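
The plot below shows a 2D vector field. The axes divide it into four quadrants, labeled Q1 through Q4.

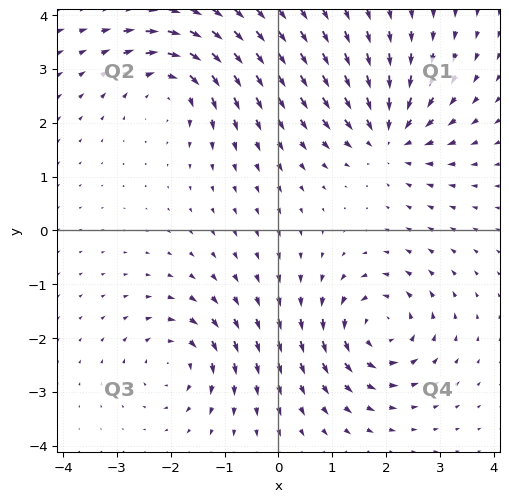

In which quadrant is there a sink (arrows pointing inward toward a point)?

The sink sits at approximately (2.0, 1.8), which lies in quadrant Q1. The divergence there is about -5, negative as expected for a sink.

Q1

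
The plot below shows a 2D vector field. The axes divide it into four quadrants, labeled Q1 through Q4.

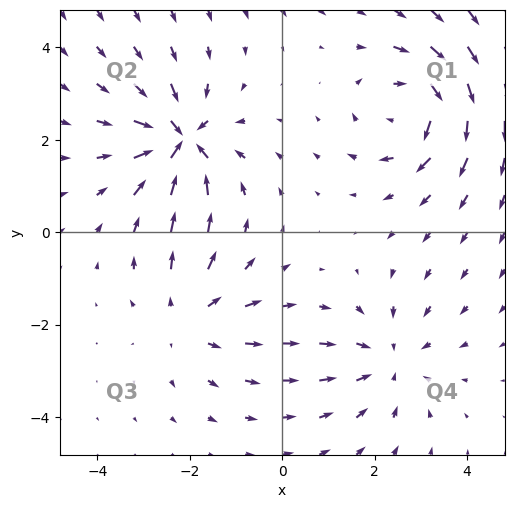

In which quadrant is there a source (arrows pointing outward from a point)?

The source sits at approximately (-2.0, -1.8), which lies in quadrant Q3. The divergence there is about +3, positive as expected for a source.

Q3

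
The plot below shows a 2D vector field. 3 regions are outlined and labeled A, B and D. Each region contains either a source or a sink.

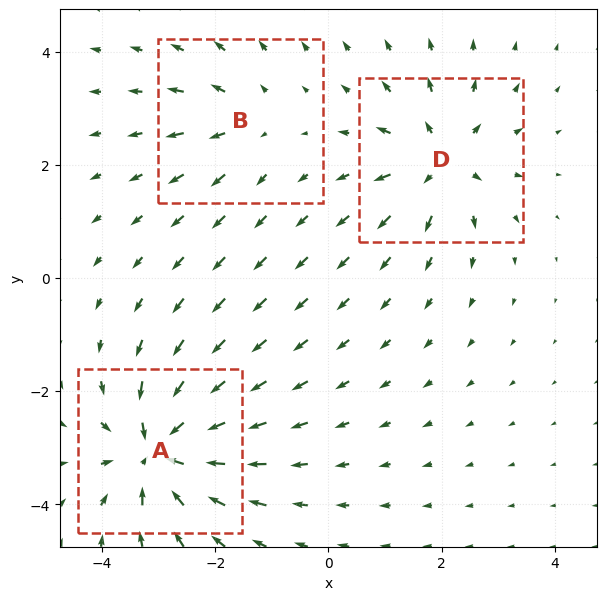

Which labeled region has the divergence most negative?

Divergence at each region's feature centre — A: about -6, B: about +3, D: about +4. Region A is most negative.

A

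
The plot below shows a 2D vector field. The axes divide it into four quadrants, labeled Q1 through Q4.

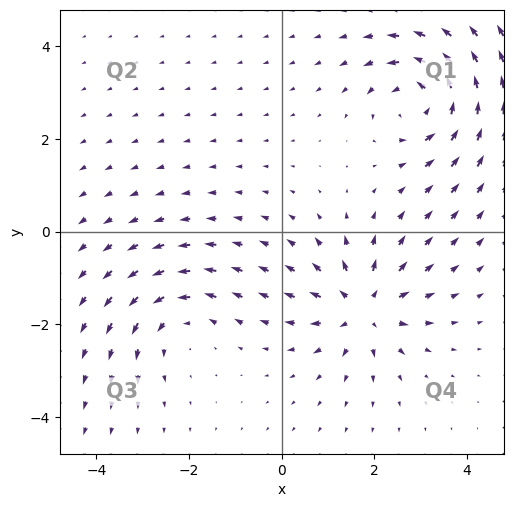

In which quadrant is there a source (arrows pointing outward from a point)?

Q4

The source sits at approximately (1.8, -1.6), which lies in quadrant Q4. The divergence there is about +3, positive as expected for a source.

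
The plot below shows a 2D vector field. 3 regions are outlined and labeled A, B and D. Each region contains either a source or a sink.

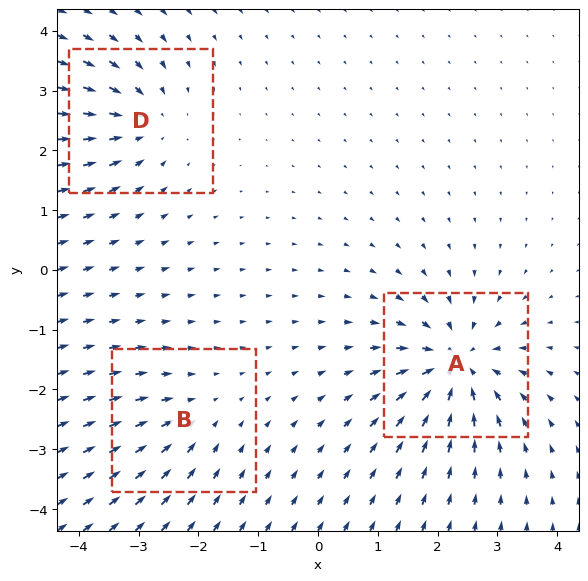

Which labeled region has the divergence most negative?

Divergence at each region's feature centre — A: about -6, B: about -3, D: about -4. Region A is most negative.

A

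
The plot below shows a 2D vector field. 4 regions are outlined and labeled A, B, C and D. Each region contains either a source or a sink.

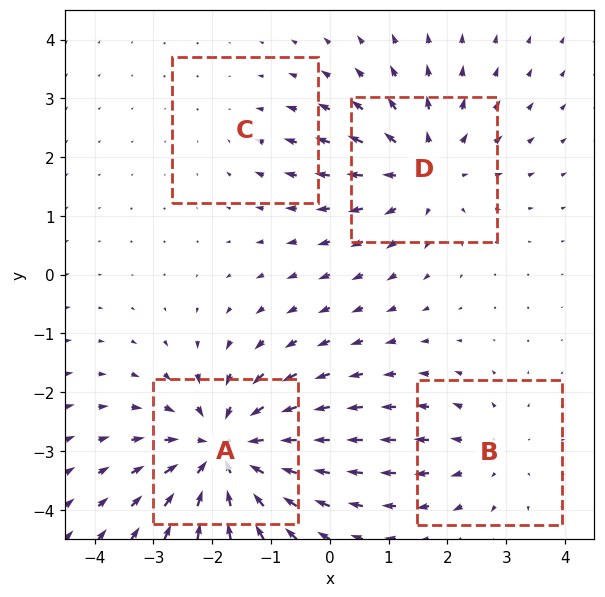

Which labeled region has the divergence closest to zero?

C

Divergence at each region's feature centre — A: about -7, B: about +3, C: about -2, D: about +5. Region C is closest to zero.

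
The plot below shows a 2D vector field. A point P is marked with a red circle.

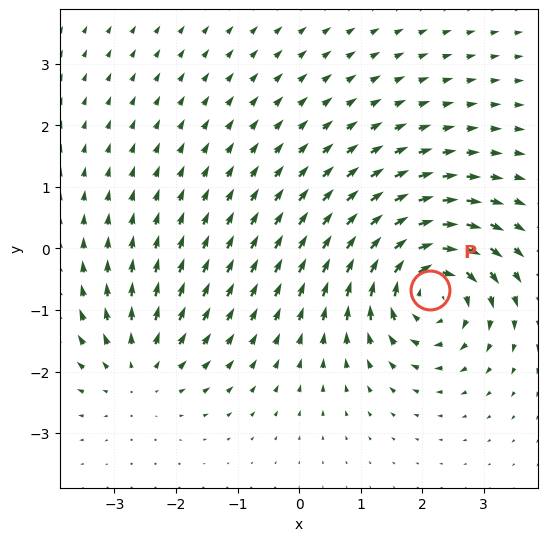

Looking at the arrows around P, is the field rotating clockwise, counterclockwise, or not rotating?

clockwise

Near P at (2.1, -0.7) the arrows circulate clockwise. The curl (z-component) there is about -6; negative curl means clockwise rotation.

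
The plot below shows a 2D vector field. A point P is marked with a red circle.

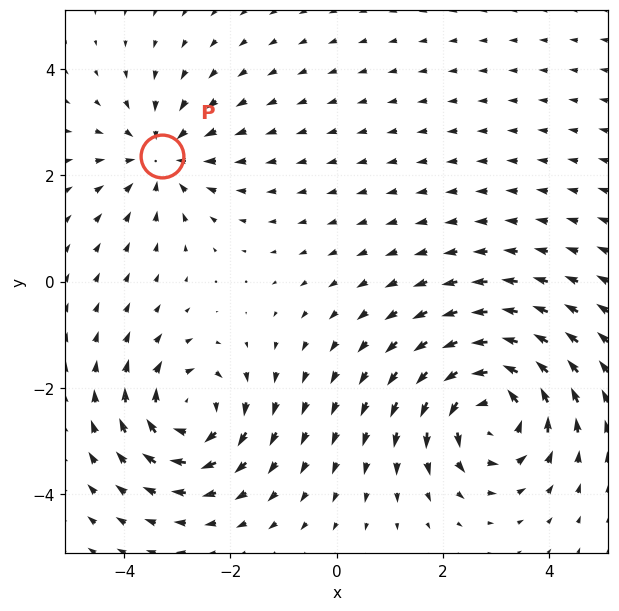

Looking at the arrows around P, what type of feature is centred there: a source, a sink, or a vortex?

sink

At P (-3.3, 2.4) the arrows converge inward. Divergence about -3, curl ≈0 — negative divergence with near-zero curl is a sink.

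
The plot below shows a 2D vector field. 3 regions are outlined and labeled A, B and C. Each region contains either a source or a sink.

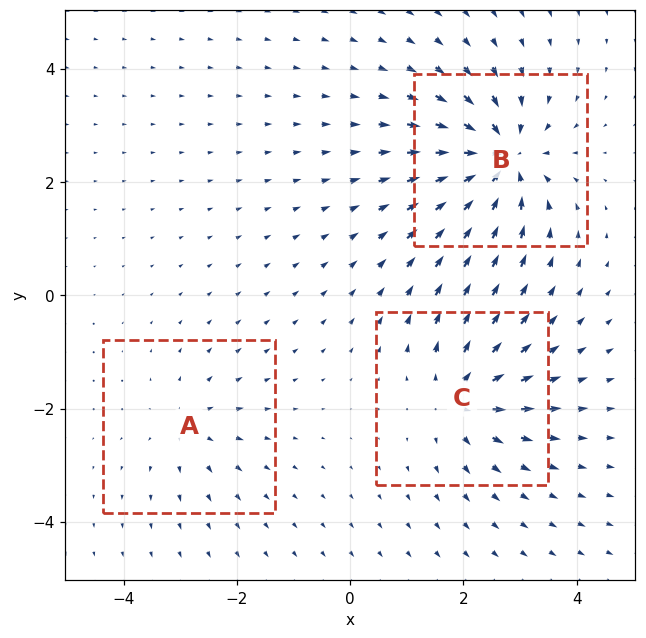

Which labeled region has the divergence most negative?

B

Divergence at each region's feature centre — A: about +3, B: about -6, C: about +4. Region B is most negative.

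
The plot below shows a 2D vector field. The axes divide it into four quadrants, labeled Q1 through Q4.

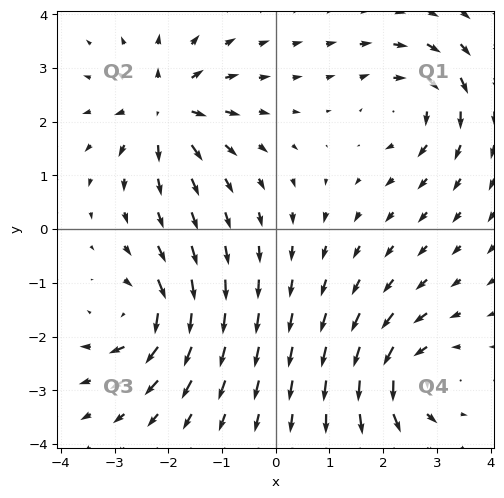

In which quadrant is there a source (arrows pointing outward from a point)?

Q2

The source sits at approximately (-2.1, 2.3), which lies in quadrant Q2. The divergence there is about +6, positive as expected for a source.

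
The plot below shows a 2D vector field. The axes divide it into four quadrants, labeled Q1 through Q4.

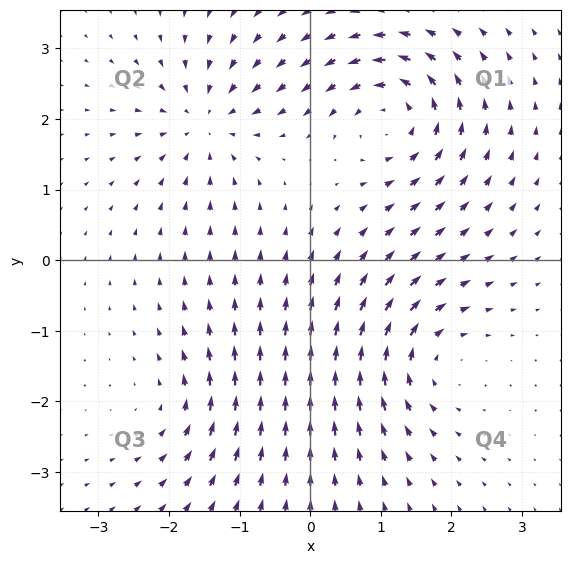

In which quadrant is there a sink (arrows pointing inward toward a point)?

The sink sits at approximately (-1.5, 2.0), which lies in quadrant Q2. The divergence there is about -5, negative as expected for a sink.

Q2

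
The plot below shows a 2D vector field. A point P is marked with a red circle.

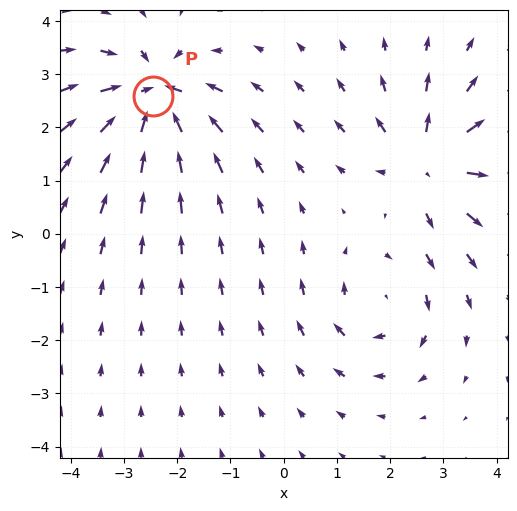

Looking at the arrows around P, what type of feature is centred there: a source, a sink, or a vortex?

sink

At P (-2.5, 2.6) the arrows converge inward. Divergence about -6, curl ≈0 — negative divergence with near-zero curl is a sink.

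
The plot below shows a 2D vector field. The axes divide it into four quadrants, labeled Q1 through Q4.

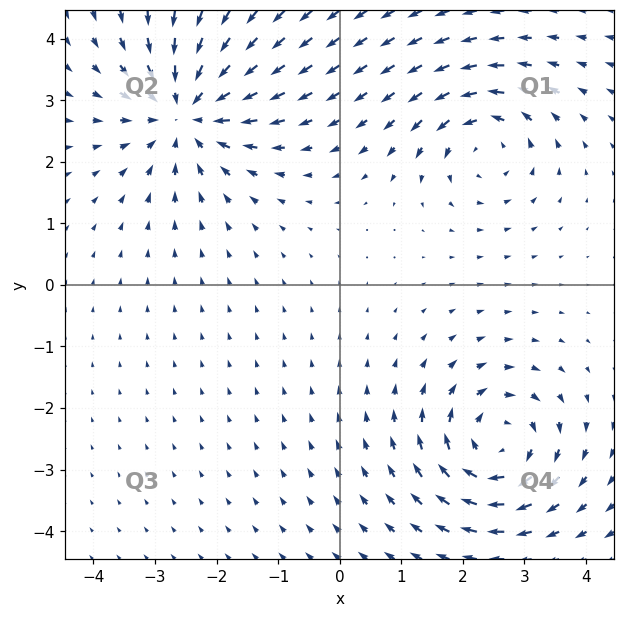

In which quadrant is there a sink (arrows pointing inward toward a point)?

Q2

The sink sits at approximately (-2.5, 2.8), which lies in quadrant Q2. The divergence there is about -5, negative as expected for a sink.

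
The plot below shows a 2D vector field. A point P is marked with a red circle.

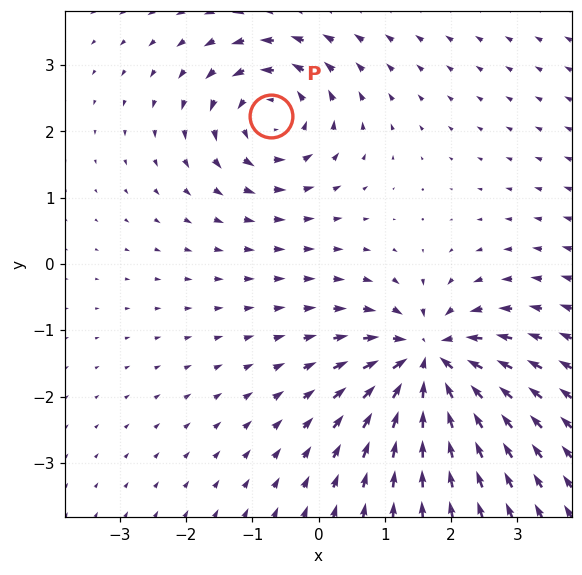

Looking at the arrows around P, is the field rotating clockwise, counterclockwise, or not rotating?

counterclockwise

Near P at (-0.7, 2.2) the arrows circulate counterclockwise. The curl (z-component) there is about +5; positive curl means counterclockwise rotation.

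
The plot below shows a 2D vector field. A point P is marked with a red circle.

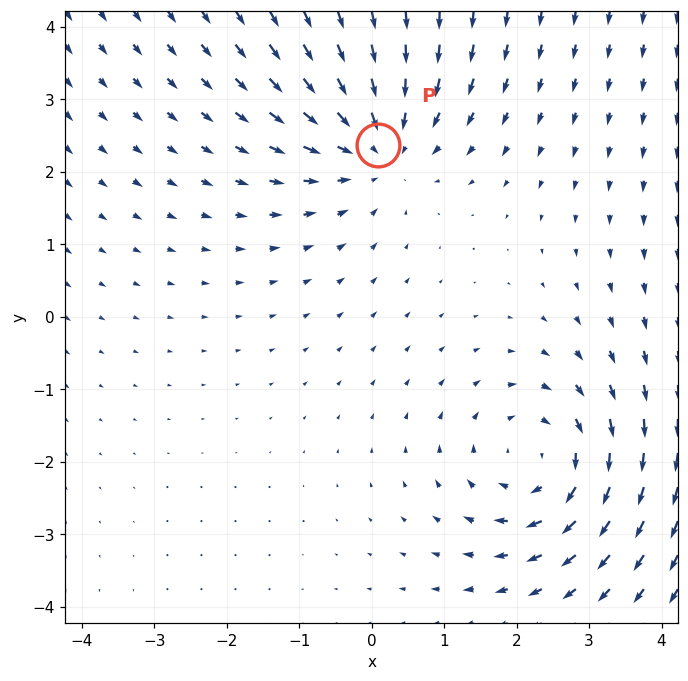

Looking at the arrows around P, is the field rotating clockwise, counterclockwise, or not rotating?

Near P at (0.1, 2.4) the arrows show no circulation. The curl there is ≈0.

not rotating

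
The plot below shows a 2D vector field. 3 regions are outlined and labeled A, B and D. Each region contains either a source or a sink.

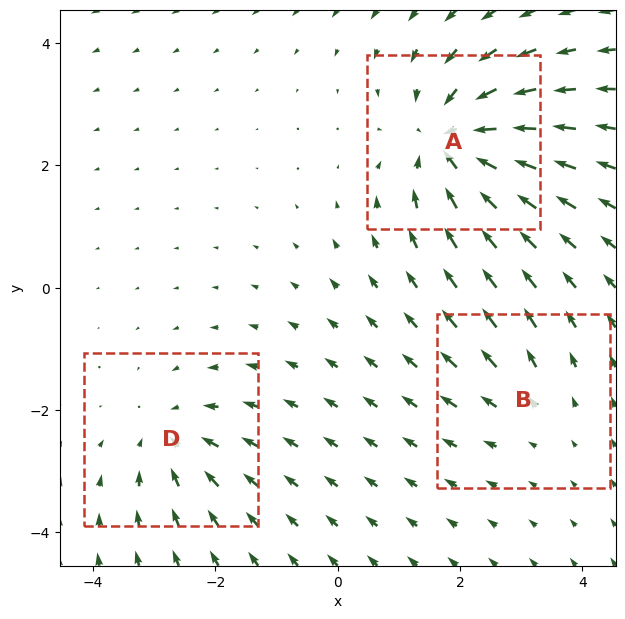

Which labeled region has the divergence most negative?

A

Divergence at each region's feature centre — A: about -6, B: about +2, D: about -3. Region A is most negative.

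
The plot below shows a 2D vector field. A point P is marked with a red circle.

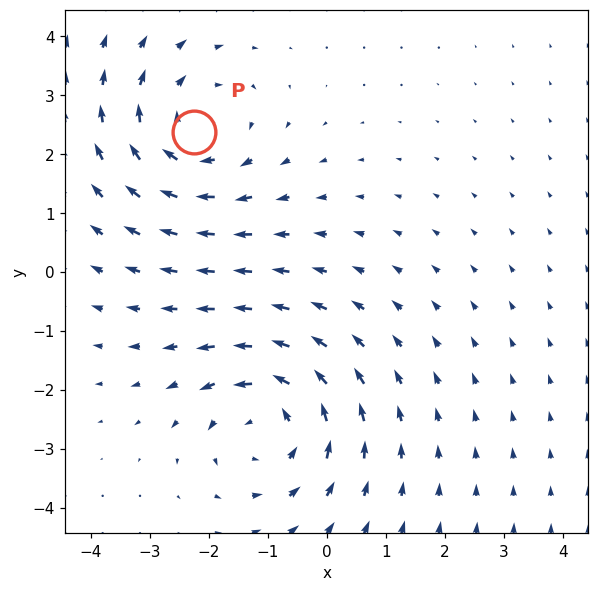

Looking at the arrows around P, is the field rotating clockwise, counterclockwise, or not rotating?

Near P at (-2.3, 2.4) the arrows circulate clockwise. The curl (z-component) there is about -3; negative curl means clockwise rotation.

clockwise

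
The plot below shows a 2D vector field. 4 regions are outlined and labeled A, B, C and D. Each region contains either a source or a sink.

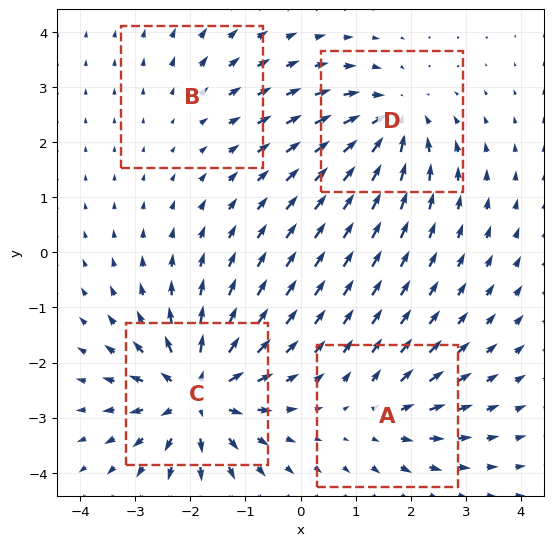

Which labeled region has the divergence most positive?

C

Divergence at each region's feature centre — A: about +4, B: about +2, C: about +9, D: about -6. Region C is most positive.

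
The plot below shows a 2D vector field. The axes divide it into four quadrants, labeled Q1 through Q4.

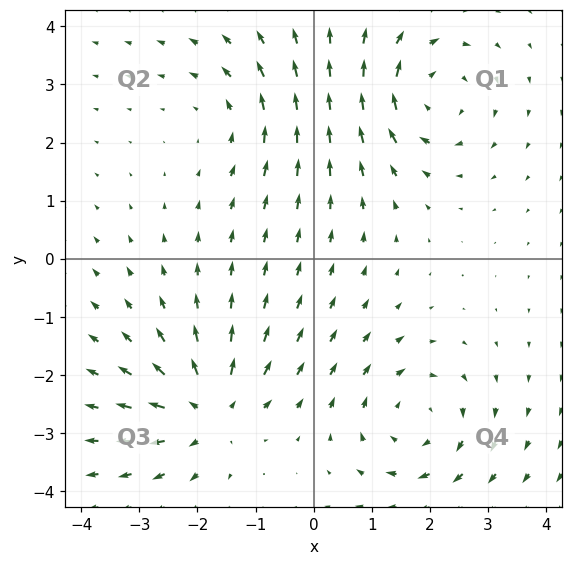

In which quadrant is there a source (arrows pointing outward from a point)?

Q3

The source sits at approximately (-1.8, -2.6), which lies in quadrant Q3. The divergence there is about +6, positive as expected for a source.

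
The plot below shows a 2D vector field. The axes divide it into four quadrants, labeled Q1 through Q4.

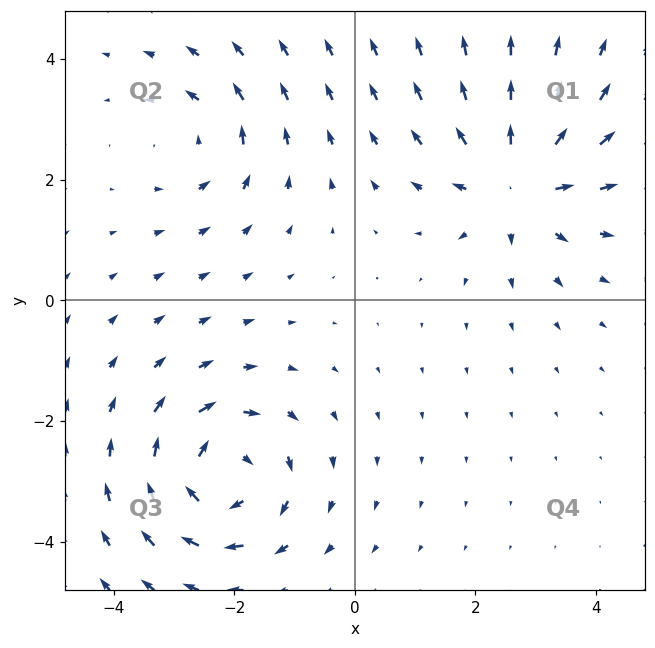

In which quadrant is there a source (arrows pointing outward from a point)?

The source sits at approximately (2.7, 1.9), which lies in quadrant Q1. The divergence there is about +5, positive as expected for a source.

Q1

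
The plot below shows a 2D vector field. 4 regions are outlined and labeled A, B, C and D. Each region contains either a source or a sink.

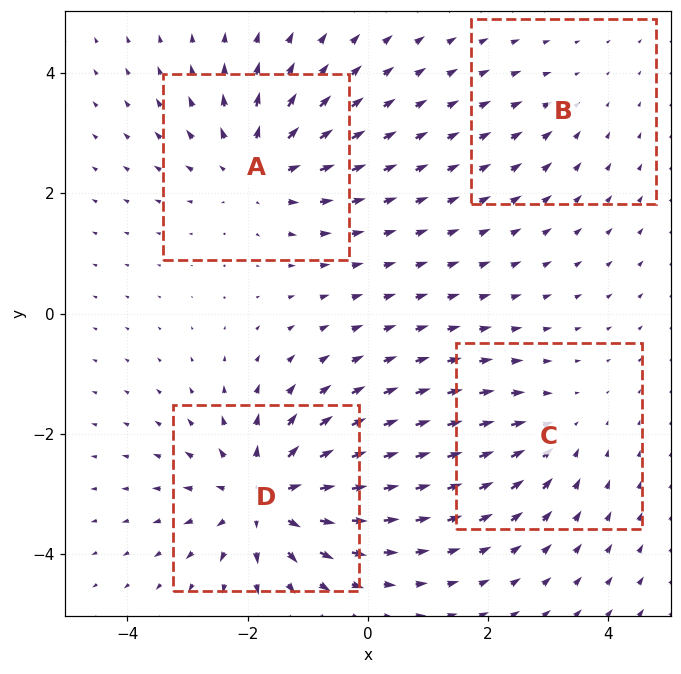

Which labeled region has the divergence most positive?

D

Divergence at each region's feature centre — A: about +5, B: about -2, C: about -3, D: about +6. Region D is most positive.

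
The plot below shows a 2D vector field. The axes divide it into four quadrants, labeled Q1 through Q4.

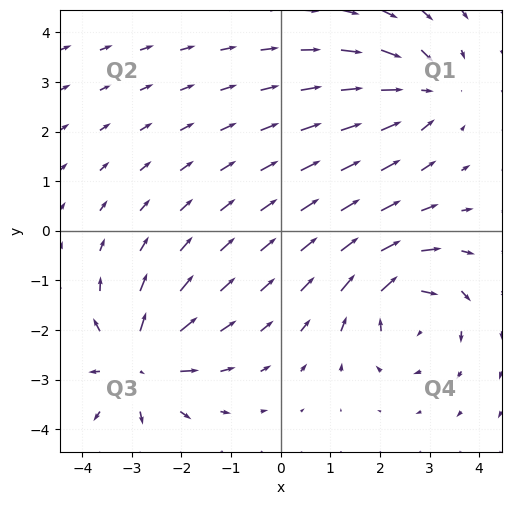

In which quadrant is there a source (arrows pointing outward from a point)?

The source sits at approximately (-2.9, -2.7), which lies in quadrant Q3. The divergence there is about +5, positive as expected for a source.

Q3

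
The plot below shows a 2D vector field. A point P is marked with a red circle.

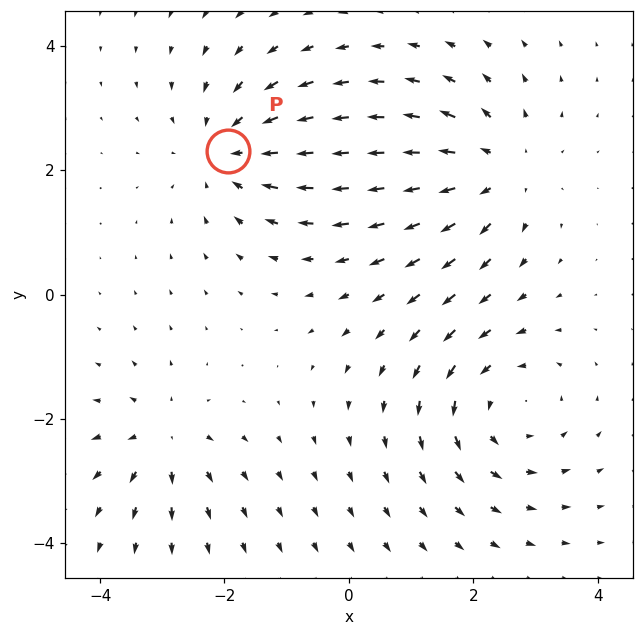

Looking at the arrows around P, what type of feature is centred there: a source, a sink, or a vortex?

sink

At P (-1.9, 2.3) the arrows converge inward. Divergence about -4, curl ≈0 — negative divergence with near-zero curl is a sink.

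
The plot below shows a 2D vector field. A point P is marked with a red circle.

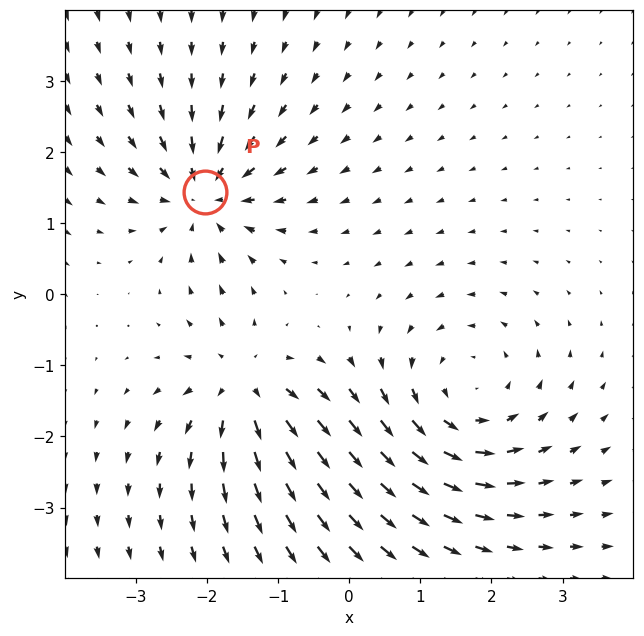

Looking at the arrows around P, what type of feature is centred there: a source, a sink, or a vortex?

At P (-2.0, 1.4) the arrows converge inward. Divergence about -4, curl ≈0 — negative divergence with near-zero curl is a sink.

sink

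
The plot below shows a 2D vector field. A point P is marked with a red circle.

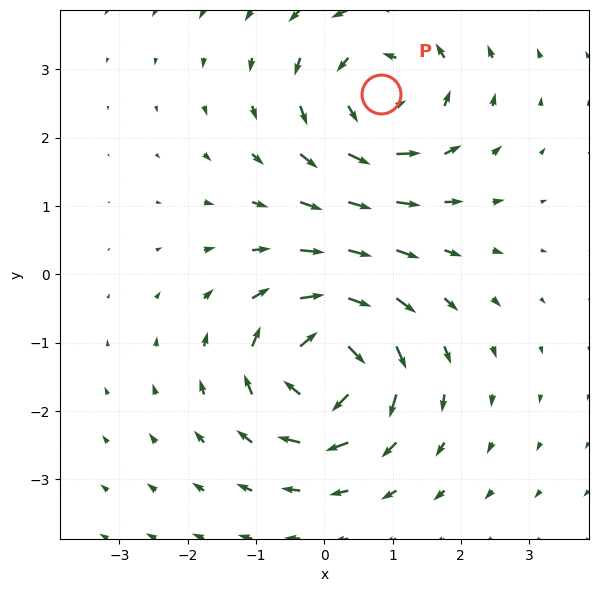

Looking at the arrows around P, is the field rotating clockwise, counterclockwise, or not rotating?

Near P at (0.8, 2.6) the arrows circulate counterclockwise. The curl (z-component) there is about +4; positive curl means counterclockwise rotation.

counterclockwise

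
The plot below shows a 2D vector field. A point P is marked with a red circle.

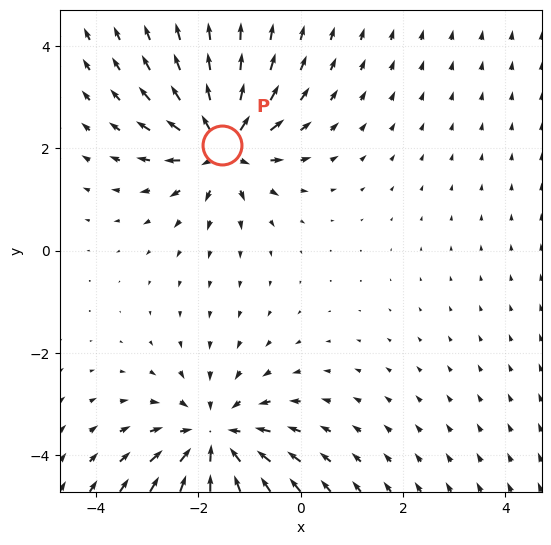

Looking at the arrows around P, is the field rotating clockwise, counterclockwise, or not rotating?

not rotating

Near P at (-1.5, 2.1) the arrows show no circulation. The curl there is ≈0.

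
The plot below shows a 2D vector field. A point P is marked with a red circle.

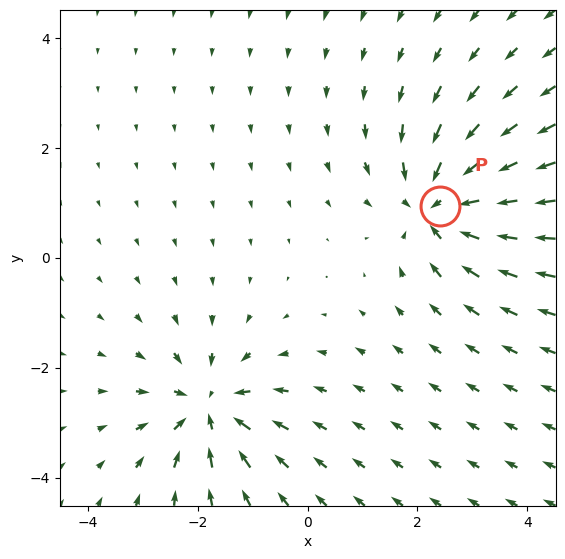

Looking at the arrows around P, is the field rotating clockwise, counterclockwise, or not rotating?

Near P at (2.4, 0.9) the arrows show no circulation. The curl there is ≈0.

not rotating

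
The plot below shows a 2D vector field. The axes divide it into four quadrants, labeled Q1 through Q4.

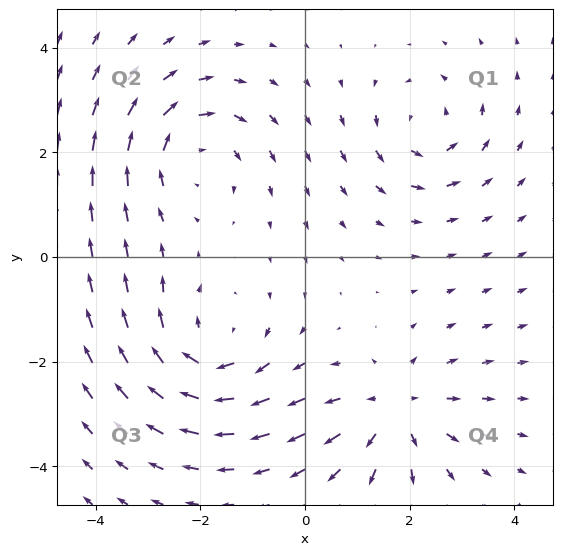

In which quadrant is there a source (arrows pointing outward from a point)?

Q4

The source sits at approximately (1.7, -3.0), which lies in quadrant Q4. The divergence there is about +4, positive as expected for a source.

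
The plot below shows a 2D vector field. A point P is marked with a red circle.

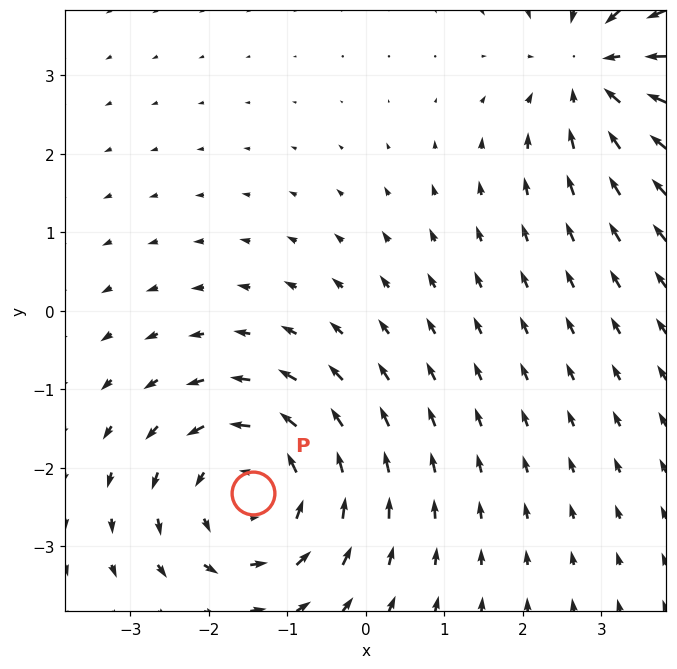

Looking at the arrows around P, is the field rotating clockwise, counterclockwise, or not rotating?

counterclockwise

Near P at (-1.4, -2.3) the arrows circulate counterclockwise. The curl (z-component) there is about +4; positive curl means counterclockwise rotation.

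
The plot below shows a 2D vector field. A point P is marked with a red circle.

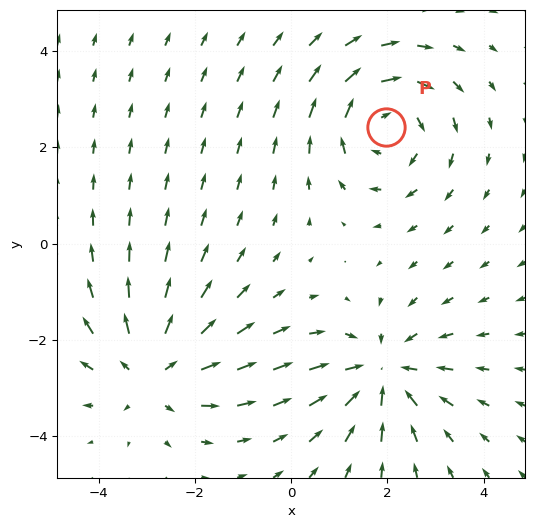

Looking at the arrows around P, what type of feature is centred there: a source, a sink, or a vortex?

At P (2.0, 2.4) the arrows circulate clockwise. Divergence ≈0, curl about -3 — near-zero divergence with nonzero curl is a vortex.

vortex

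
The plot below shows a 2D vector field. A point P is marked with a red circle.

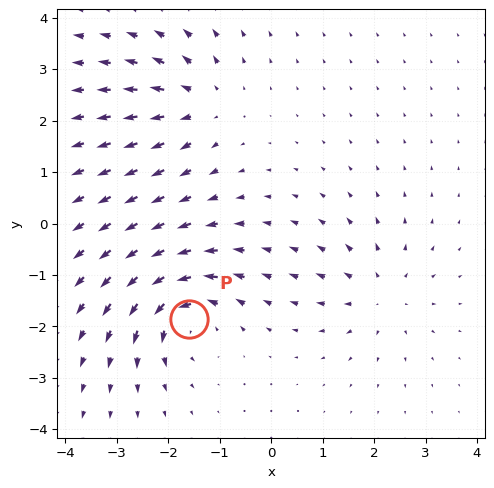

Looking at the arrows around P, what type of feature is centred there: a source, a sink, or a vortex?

At P (-1.6, -1.8) the arrows circulate counterclockwise. Divergence ≈0, curl about +6 — near-zero divergence with nonzero curl is a vortex.

vortex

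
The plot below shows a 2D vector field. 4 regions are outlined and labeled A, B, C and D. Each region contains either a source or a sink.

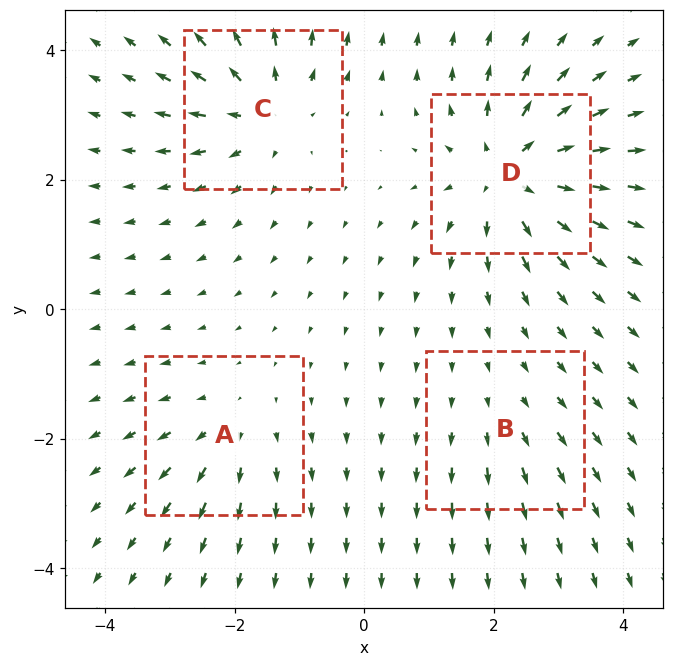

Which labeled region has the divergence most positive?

D

Divergence at each region's feature centre — A: about +4, B: about +2, C: about +6, D: about +8. Region D is most positive.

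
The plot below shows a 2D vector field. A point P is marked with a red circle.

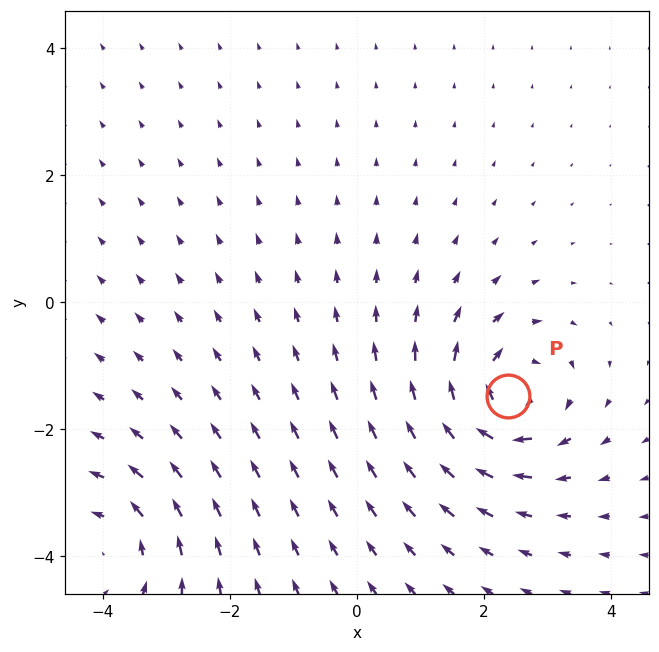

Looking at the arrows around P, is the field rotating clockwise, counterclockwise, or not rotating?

Near P at (2.4, -1.5) the arrows circulate clockwise. The curl (z-component) there is about -6; negative curl means clockwise rotation.

clockwise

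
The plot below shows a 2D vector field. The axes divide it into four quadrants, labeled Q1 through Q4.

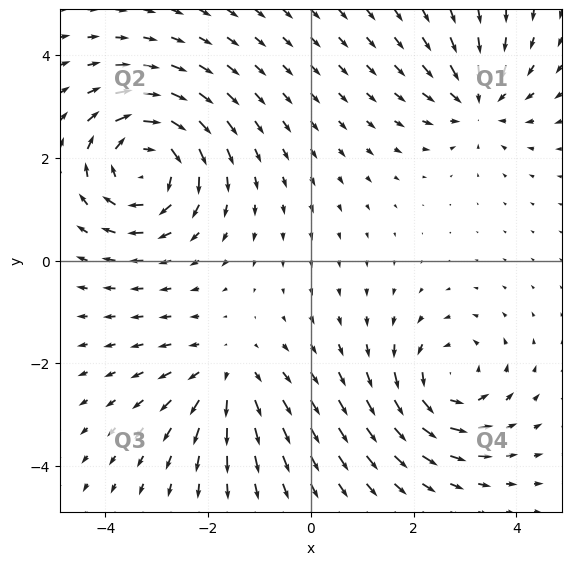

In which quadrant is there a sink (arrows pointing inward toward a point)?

The sink sits at approximately (3.2, 3.1), which lies in quadrant Q1. The divergence there is about -3, negative as expected for a sink.

Q1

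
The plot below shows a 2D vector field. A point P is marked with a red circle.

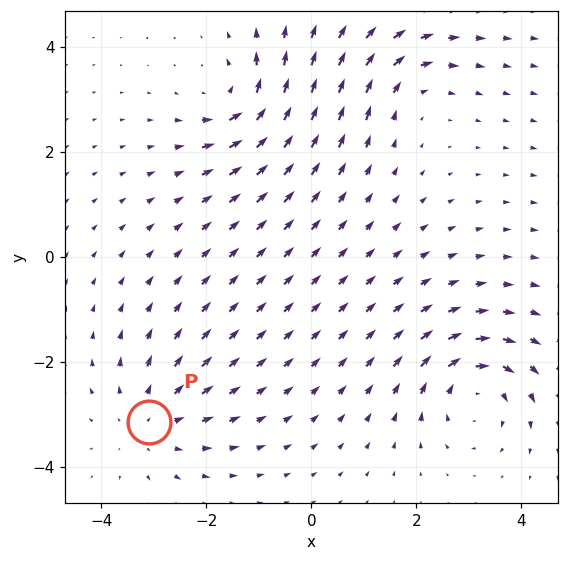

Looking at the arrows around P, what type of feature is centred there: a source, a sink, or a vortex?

source

At P (-3.1, -3.1) the arrows spread outward. Divergence about +3, curl ≈0 — positive divergence with near-zero curl is a source.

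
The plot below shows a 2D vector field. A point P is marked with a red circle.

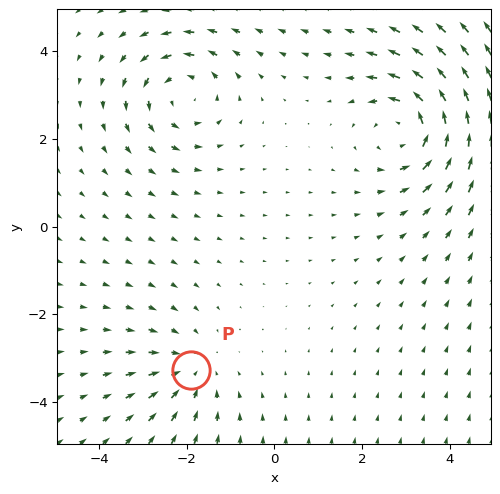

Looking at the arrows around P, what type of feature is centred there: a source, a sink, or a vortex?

sink

At P (-1.9, -3.3) the arrows converge inward. Divergence about -3, curl ≈0 — negative divergence with near-zero curl is a sink.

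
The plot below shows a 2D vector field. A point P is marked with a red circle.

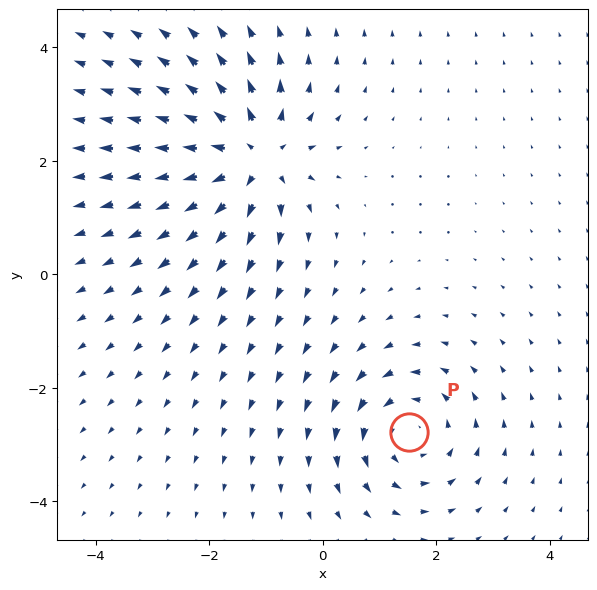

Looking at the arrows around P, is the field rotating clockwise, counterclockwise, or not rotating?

Near P at (1.5, -2.8) the arrows circulate counterclockwise. The curl (z-component) there is about +3; positive curl means counterclockwise rotation.

counterclockwise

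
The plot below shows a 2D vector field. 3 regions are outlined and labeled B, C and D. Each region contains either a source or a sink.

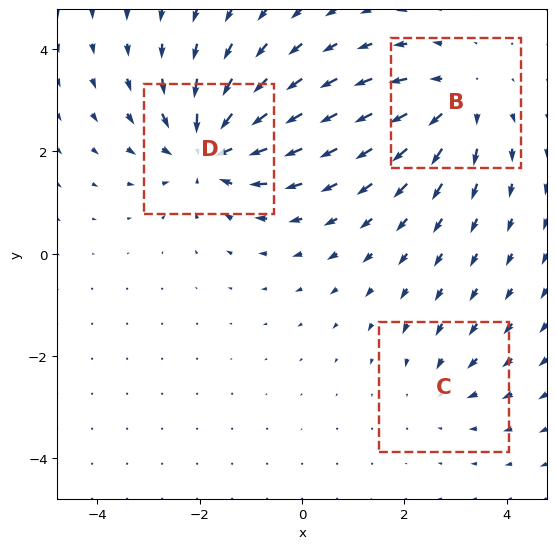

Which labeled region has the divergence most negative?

Divergence at each region's feature centre — B: about +3, C: about -2, D: about -4. Region D is most negative.

D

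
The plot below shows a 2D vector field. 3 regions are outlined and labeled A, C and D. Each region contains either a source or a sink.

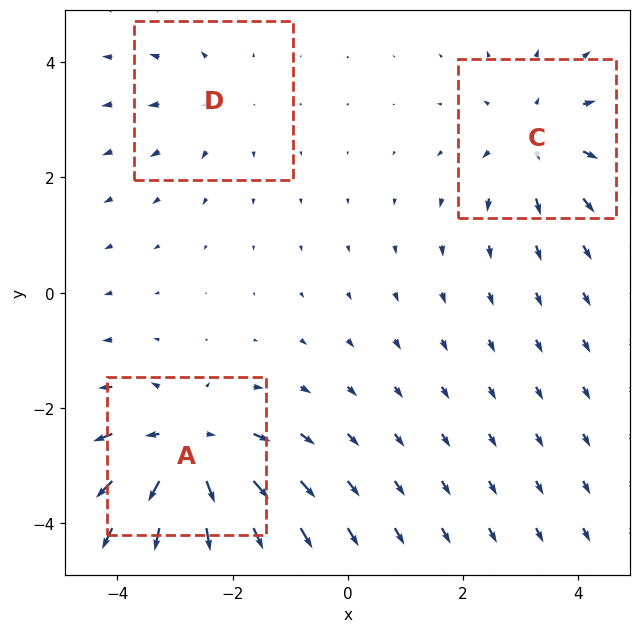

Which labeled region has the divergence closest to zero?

Divergence at each region's feature centre — A: about +5, C: about +3, D: about +2. Region D is closest to zero.

D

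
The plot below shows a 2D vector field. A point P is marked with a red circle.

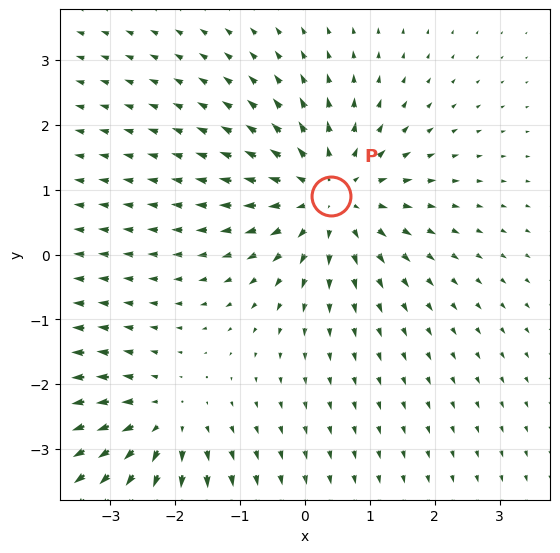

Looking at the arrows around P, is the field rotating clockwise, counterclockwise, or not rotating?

Near P at (0.4, 0.9) the arrows show no circulation. The curl there is ≈0.

not rotating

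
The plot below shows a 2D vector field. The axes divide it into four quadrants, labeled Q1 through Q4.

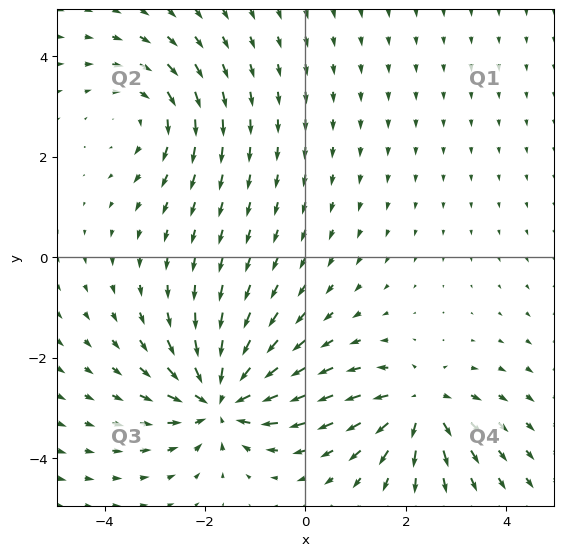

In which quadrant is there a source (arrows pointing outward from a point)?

Q4

The source sits at approximately (2.3, -3.0), which lies in quadrant Q4. The divergence there is about +5, positive as expected for a source.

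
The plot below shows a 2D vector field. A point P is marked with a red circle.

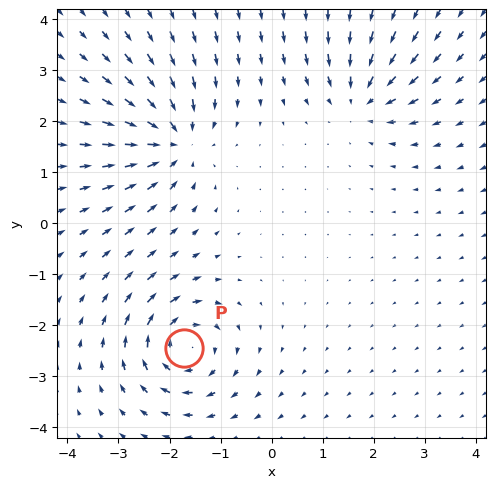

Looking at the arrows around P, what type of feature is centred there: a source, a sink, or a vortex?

At P (-1.7, -2.4) the arrows circulate clockwise. Divergence ≈0, curl about -7 — near-zero divergence with nonzero curl is a vortex.

vortex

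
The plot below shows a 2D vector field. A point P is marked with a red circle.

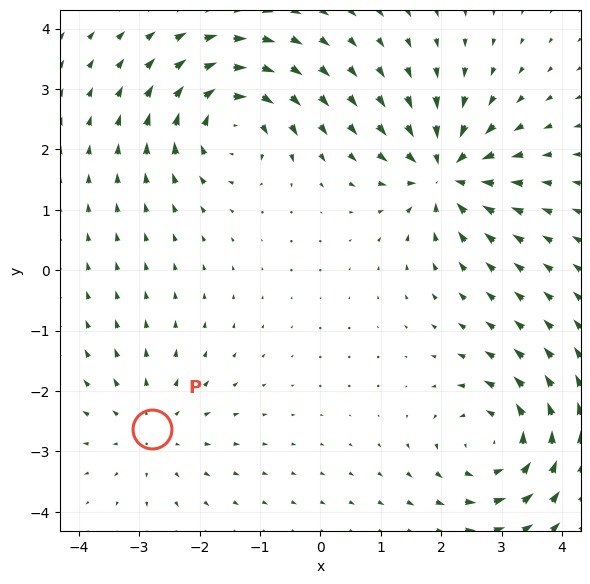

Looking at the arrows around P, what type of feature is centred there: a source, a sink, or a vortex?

At P (-2.8, -2.6) the arrows spread outward. Divergence about +3, curl ≈0 — positive divergence with near-zero curl is a source.

source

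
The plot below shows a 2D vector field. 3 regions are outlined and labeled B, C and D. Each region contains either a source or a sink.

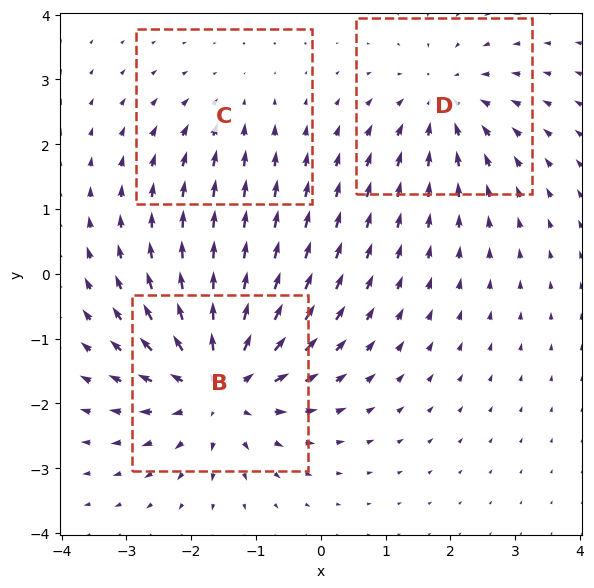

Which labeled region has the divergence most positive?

B

Divergence at each region's feature centre — B: about +5, C: about -2, D: about -3. Region B is most positive.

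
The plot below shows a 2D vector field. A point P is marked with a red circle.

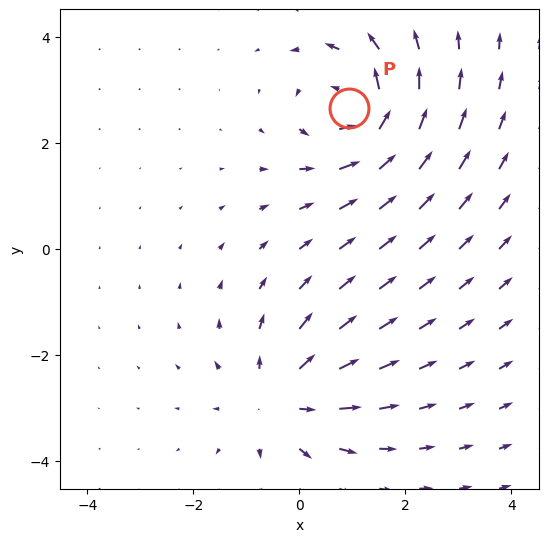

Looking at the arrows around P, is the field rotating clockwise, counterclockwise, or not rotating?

Near P at (0.9, 2.7) the arrows circulate counterclockwise. The curl (z-component) there is about +6; positive curl means counterclockwise rotation.

counterclockwise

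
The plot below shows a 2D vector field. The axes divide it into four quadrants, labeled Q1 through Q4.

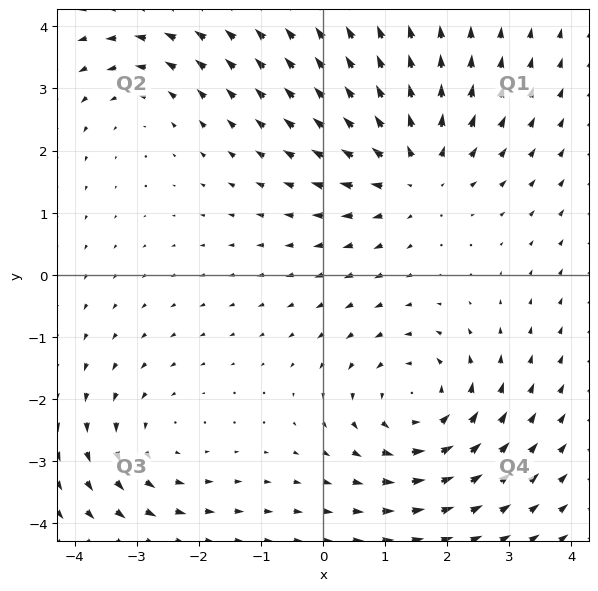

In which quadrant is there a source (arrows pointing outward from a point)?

Q1

The source sits at approximately (1.5, 1.7), which lies in quadrant Q1. The divergence there is about +5, positive as expected for a source.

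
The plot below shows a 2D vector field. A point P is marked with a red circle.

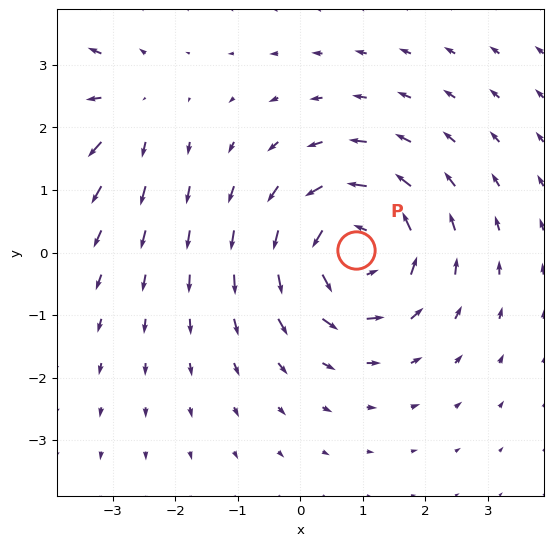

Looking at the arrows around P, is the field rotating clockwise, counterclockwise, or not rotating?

Near P at (0.9, 0.0) the arrows circulate counterclockwise. The curl (z-component) there is about +5; positive curl means counterclockwise rotation.

counterclockwise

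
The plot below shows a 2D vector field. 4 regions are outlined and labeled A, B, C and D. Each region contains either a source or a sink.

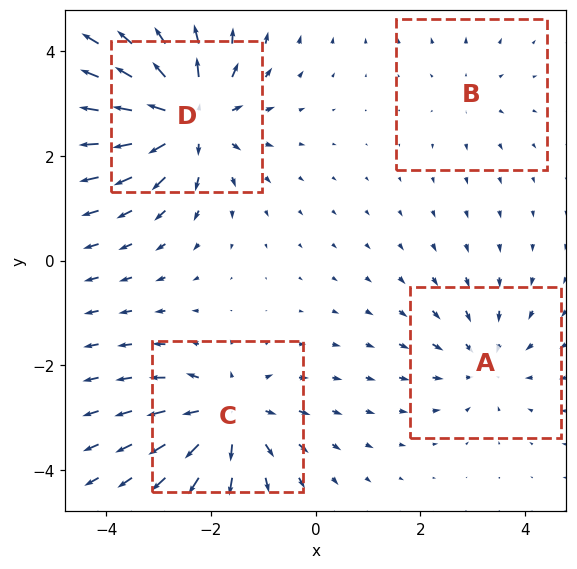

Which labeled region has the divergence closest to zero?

B

Divergence at each region's feature centre — A: about -4, B: about +2, C: about +5, D: about +7. Region B is closest to zero.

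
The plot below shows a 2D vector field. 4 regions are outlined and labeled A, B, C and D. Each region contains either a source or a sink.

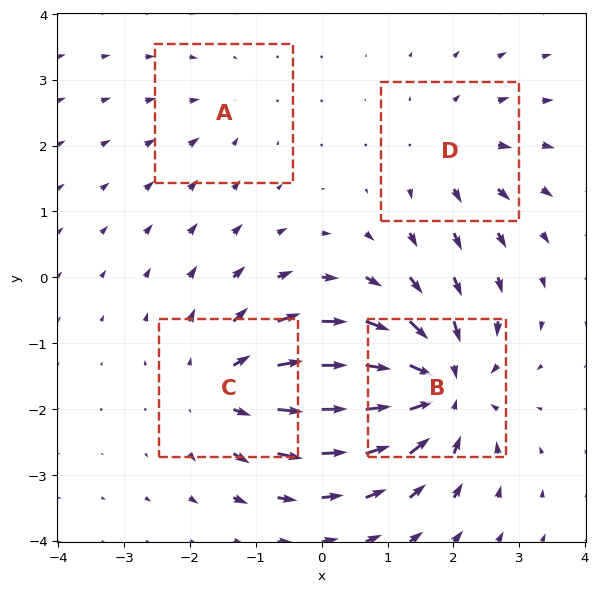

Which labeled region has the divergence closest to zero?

Divergence at each region's feature centre — A: about -2, B: about -7, C: about +5, D: about +3. Region A is closest to zero.

A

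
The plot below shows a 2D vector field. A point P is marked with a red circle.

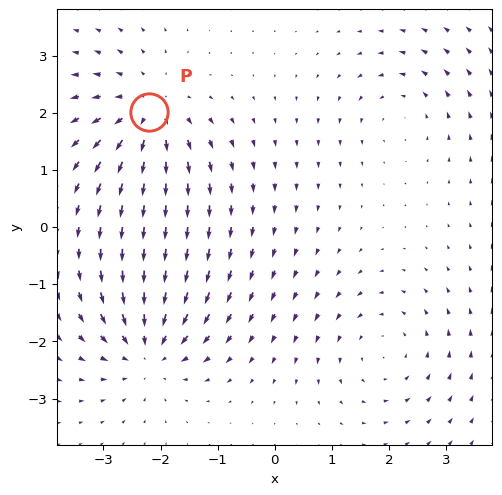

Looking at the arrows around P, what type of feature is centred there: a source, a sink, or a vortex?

At P (-2.2, 2.0) the arrows spread outward. Divergence about +5, curl ≈0 — positive divergence with near-zero curl is a source.

source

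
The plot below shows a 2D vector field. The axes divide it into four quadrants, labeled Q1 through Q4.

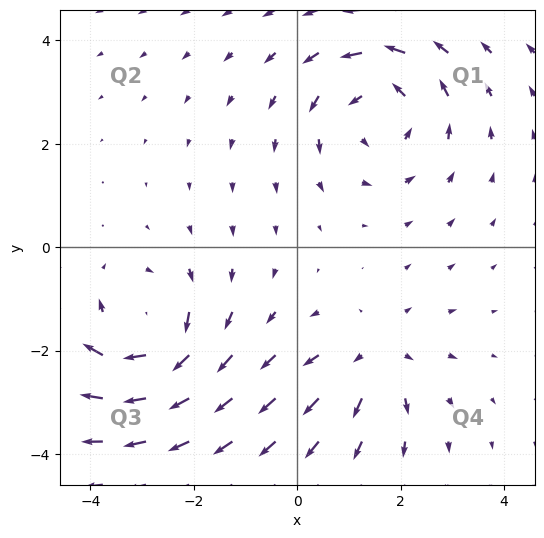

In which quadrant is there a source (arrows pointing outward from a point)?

Q4

The source sits at approximately (1.5, -2.1), which lies in quadrant Q4. The divergence there is about +3, positive as expected for a source.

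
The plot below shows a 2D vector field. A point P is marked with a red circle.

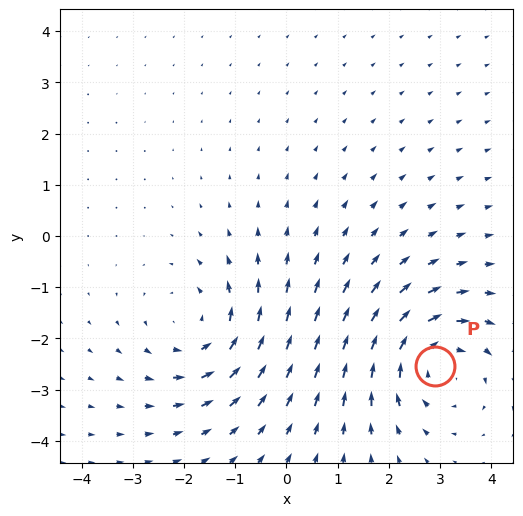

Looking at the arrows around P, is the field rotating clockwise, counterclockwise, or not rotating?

clockwise

Near P at (2.9, -2.5) the arrows circulate clockwise. The curl (z-component) there is about -5; negative curl means clockwise rotation.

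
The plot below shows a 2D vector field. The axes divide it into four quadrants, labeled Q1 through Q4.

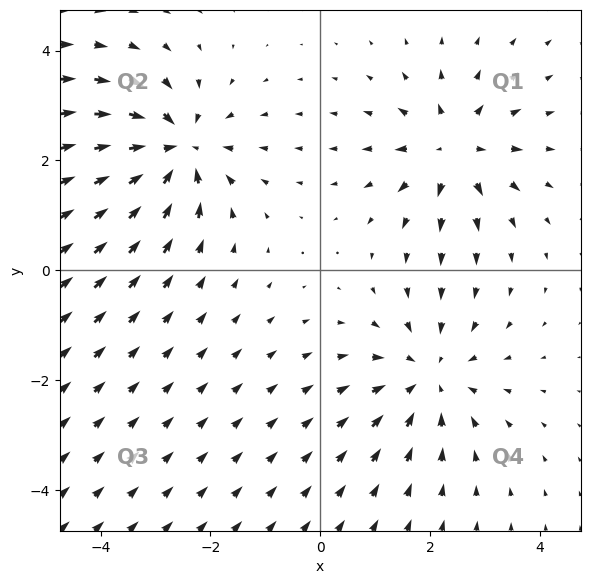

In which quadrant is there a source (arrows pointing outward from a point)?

The source sits at approximately (2.4, 2.2), which lies in quadrant Q1. The divergence there is about +5, positive as expected for a source.

Q1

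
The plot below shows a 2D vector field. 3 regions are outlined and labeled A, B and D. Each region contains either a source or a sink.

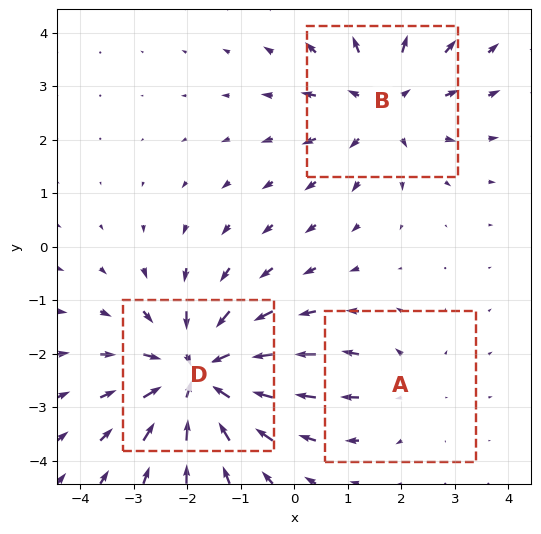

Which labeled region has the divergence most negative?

D

Divergence at each region's feature centre — A: about +2, B: about +3, D: about -4. Region D is most negative.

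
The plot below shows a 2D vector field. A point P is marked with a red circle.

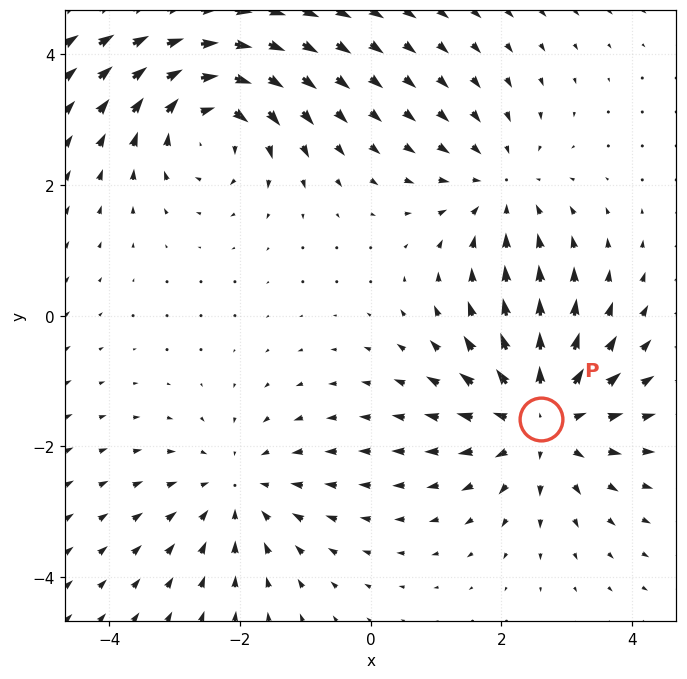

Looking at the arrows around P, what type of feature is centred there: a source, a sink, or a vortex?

At P (2.6, -1.6) the arrows spread outward. Divergence about +5, curl ≈0 — positive divergence with near-zero curl is a source.

source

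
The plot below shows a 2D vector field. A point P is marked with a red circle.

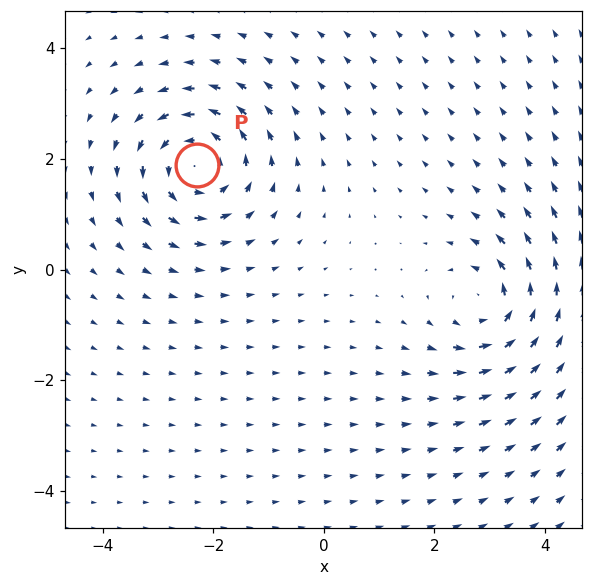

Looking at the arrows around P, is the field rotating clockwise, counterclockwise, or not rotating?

Near P at (-2.3, 1.9) the arrows circulate counterclockwise. The curl (z-component) there is about +6; positive curl means counterclockwise rotation.

counterclockwise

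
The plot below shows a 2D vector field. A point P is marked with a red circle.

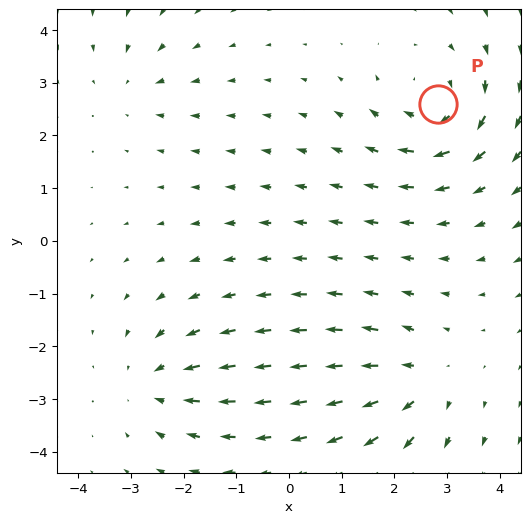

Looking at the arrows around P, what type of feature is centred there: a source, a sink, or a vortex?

vortex

At P (2.8, 2.6) the arrows circulate clockwise. Divergence ≈0, curl about -5 — near-zero divergence with nonzero curl is a vortex.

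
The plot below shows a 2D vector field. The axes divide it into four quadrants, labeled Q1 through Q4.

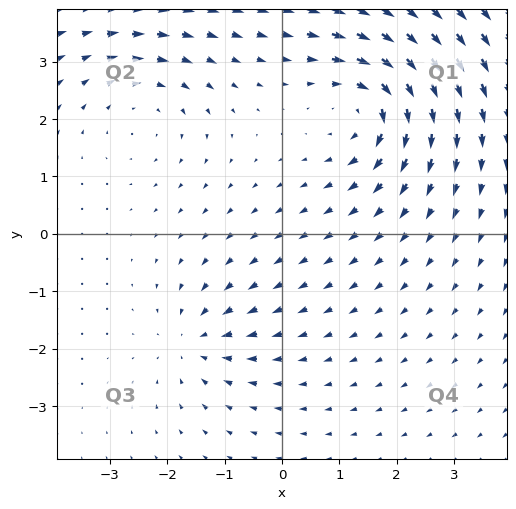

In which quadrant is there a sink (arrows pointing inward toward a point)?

The sink sits at approximately (-1.5, -1.9), which lies in quadrant Q3. The divergence there is about -4, negative as expected for a sink.

Q3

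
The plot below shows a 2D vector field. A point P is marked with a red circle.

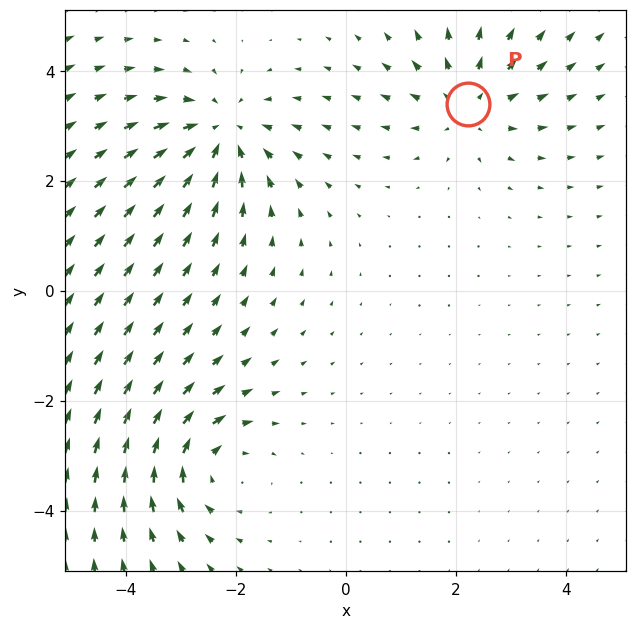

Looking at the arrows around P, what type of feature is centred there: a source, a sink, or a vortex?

source

At P (2.2, 3.4) the arrows spread outward. Divergence about +3, curl ≈0 — positive divergence with near-zero curl is a source.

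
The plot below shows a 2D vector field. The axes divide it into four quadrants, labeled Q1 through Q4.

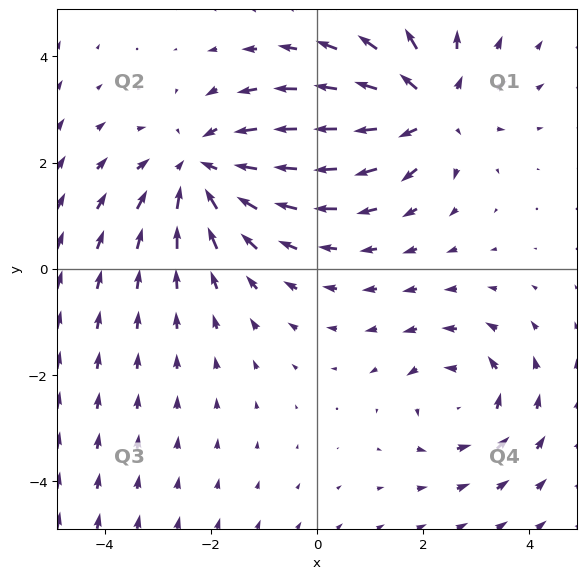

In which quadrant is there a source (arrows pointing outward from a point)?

Q1

The source sits at approximately (2.1, 3.0), which lies in quadrant Q1. The divergence there is about +4, positive as expected for a source.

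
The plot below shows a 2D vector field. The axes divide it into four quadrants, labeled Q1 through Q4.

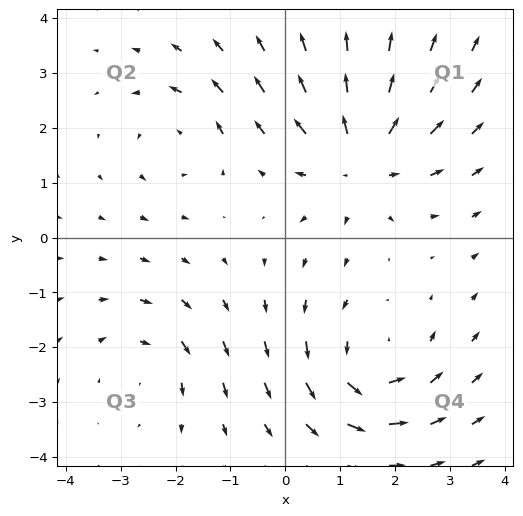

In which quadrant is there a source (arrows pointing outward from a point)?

Q1

The source sits at approximately (1.4, 1.4), which lies in quadrant Q1. The divergence there is about +4, positive as expected for a source.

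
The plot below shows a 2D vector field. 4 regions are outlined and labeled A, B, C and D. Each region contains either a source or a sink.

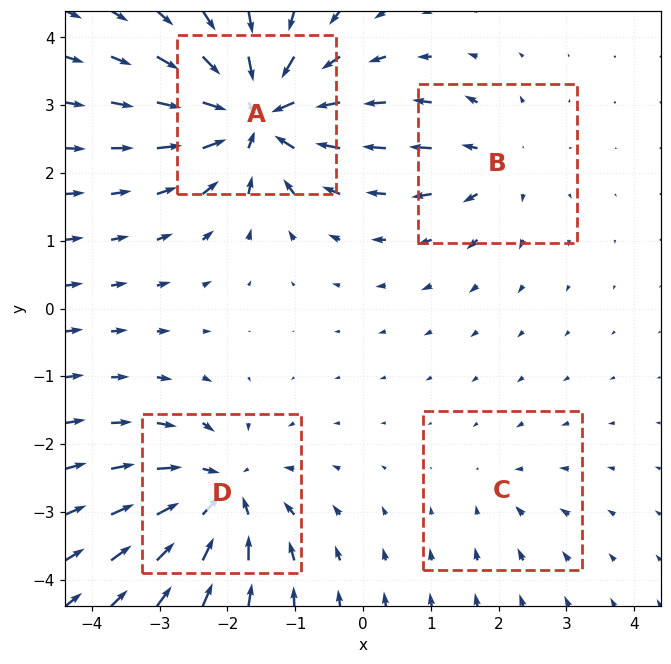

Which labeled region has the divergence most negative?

Divergence at each region's feature centre — A: about -9, B: about +4, C: about -2, D: about -7. Region A is most negative.

A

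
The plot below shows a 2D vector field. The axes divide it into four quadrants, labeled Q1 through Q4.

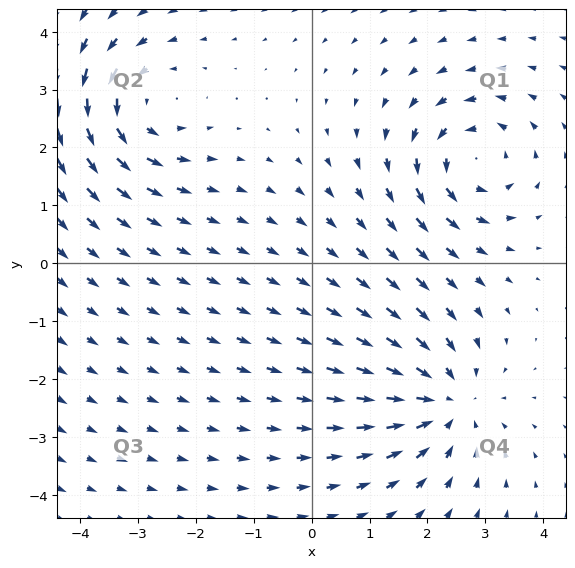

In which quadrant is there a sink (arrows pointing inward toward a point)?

Q4

The sink sits at approximately (2.3, -2.4), which lies in quadrant Q4. The divergence there is about -5, negative as expected for a sink.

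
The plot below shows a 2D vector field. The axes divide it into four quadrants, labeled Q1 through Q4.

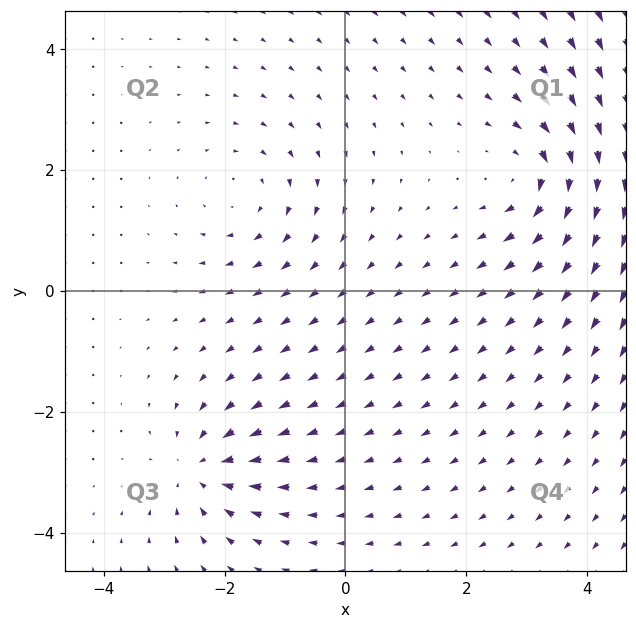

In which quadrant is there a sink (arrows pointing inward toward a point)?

Q3

The sink sits at approximately (-2.4, -3.0), which lies in quadrant Q3. The divergence there is about -5, negative as expected for a sink.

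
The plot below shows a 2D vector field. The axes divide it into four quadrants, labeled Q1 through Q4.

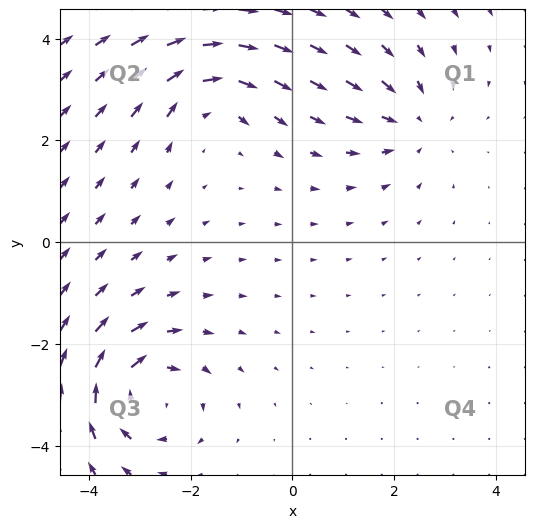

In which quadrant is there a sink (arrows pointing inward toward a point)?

Q1

The sink sits at approximately (2.4, 2.4), which lies in quadrant Q1. The divergence there is about -3, negative as expected for a sink.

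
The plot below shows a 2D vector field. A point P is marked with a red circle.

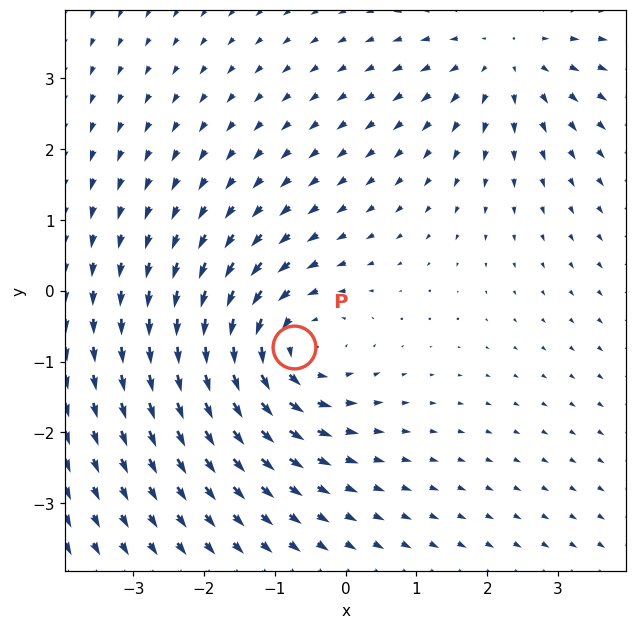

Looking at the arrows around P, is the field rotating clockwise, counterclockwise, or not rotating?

counterclockwise

Near P at (-0.7, -0.8) the arrows circulate counterclockwise. The curl (z-component) there is about +4; positive curl means counterclockwise rotation.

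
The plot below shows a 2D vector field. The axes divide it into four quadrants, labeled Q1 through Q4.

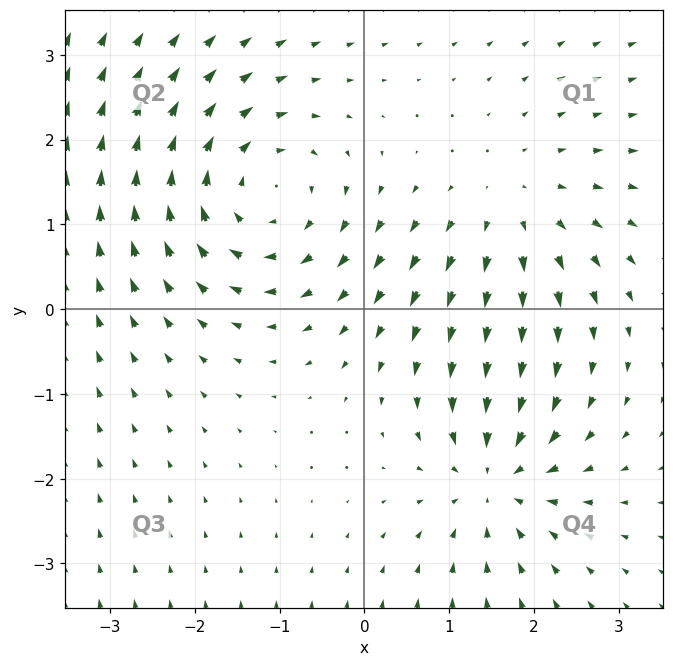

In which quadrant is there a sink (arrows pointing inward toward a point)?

The sink sits at approximately (1.5, -2.0), which lies in quadrant Q4. The divergence there is about -5, negative as expected for a sink.

Q4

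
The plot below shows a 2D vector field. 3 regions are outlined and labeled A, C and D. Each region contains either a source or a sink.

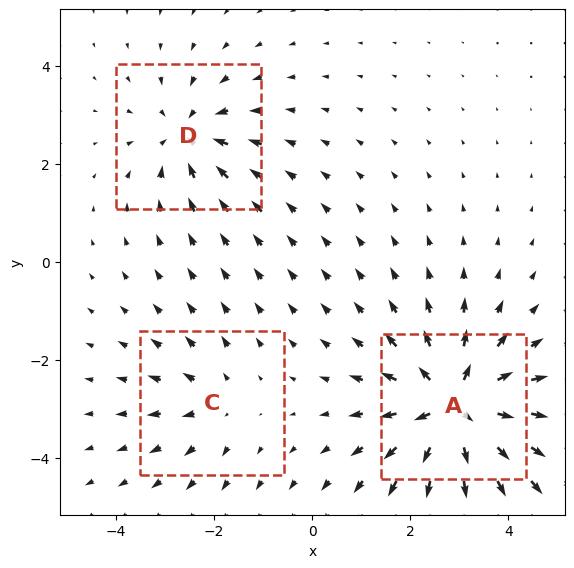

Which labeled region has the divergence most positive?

A

Divergence at each region's feature centre — A: about +6, C: about +2, D: about -3. Region A is most positive.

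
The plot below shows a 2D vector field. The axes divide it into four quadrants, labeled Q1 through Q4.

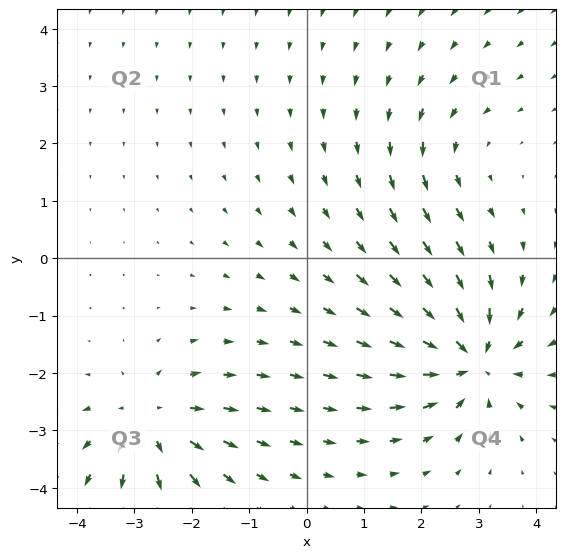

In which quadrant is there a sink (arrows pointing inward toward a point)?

Q4

The sink sits at approximately (2.9, -1.8), which lies in quadrant Q4. The divergence there is about -6, negative as expected for a sink.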